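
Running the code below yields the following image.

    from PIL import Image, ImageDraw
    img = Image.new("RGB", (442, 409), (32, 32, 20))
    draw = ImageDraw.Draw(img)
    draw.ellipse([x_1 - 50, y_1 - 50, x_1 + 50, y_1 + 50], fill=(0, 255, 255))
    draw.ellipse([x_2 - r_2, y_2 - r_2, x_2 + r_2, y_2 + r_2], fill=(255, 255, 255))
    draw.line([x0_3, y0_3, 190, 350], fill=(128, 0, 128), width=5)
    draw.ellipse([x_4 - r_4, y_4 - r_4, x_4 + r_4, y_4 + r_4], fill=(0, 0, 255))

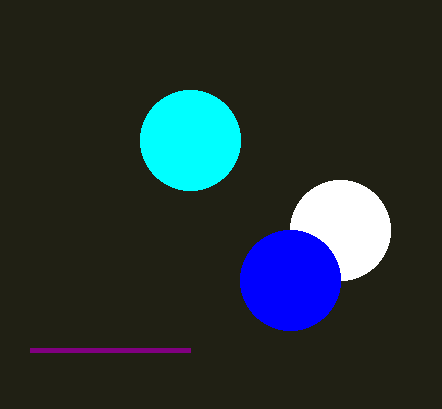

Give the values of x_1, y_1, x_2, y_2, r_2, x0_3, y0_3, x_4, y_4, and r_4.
x_1 = 190
y_1 = 140
x_2 = 340
y_2 = 230
r_2 = 50
x0_3 = 30
y0_3 = 350
x_4 = 290
y_4 = 280
r_4 = 50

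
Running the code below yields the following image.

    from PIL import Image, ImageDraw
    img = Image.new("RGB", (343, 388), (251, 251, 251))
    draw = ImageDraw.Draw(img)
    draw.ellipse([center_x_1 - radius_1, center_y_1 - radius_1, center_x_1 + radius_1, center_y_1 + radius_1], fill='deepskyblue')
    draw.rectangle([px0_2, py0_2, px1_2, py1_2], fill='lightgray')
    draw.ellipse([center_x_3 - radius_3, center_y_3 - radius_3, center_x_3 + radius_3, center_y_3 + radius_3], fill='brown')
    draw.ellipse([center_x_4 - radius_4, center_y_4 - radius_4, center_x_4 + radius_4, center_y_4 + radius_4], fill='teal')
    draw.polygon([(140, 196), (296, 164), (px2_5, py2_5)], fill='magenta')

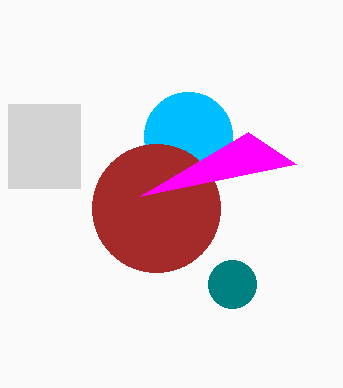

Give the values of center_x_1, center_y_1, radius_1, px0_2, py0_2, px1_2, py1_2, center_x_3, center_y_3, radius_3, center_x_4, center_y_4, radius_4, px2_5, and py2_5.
center_x_1 = 188
center_y_1 = 136
radius_1 = 44
px0_2 = 8
py0_2 = 104
px1_2 = 80
py1_2 = 188
center_x_3 = 156
center_y_3 = 208
radius_3 = 64
center_x_4 = 232
center_y_4 = 284
radius_4 = 24
px2_5 = 248
py2_5 = 132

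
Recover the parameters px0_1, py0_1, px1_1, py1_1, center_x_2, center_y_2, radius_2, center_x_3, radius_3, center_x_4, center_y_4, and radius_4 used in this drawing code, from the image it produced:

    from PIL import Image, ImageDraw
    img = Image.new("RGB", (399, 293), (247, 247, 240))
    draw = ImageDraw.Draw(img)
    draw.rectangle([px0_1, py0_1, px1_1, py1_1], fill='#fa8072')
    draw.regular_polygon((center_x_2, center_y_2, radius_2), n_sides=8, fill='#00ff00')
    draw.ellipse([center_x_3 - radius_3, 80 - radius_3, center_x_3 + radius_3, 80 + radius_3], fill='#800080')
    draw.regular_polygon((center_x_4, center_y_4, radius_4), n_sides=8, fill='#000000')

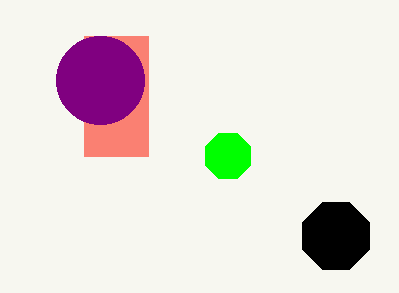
px0_1 = 84; py0_1 = 36; px1_1 = 148; py1_1 = 156; center_x_2 = 228; center_y_2 = 156; radius_2 = 24; center_x_3 = 100; radius_3 = 44; center_x_4 = 336; center_y_4 = 236; radius_4 = 36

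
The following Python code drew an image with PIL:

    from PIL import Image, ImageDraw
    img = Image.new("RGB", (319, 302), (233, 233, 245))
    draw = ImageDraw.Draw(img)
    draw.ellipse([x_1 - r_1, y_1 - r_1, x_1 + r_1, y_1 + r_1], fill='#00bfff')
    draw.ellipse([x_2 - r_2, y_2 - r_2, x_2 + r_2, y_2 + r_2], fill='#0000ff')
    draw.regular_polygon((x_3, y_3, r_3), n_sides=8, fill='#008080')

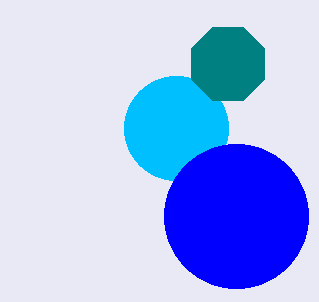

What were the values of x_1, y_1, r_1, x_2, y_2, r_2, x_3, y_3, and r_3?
x_1 = 176; y_1 = 128; r_1 = 52; x_2 = 236; y_2 = 216; r_2 = 72; x_3 = 228; y_3 = 64; r_3 = 40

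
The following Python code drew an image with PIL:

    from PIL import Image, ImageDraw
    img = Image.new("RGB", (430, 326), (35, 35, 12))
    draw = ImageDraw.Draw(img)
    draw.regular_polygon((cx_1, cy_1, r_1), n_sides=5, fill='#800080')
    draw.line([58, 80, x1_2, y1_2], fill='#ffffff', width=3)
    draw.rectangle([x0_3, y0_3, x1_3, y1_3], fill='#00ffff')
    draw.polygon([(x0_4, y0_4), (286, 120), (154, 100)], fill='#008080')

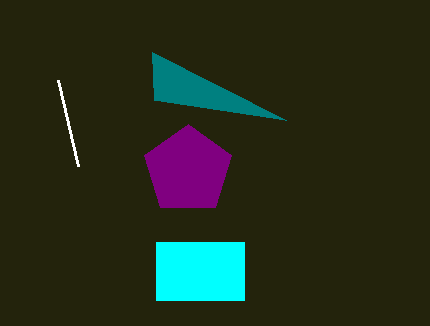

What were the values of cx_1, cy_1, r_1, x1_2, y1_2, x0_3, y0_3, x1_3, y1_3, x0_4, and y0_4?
cx_1 = 188, cy_1 = 170, r_1 = 46, x1_2 = 78, y1_2 = 166, x0_3 = 156, y0_3 = 242, x1_3 = 244, y1_3 = 300, x0_4 = 152, y0_4 = 52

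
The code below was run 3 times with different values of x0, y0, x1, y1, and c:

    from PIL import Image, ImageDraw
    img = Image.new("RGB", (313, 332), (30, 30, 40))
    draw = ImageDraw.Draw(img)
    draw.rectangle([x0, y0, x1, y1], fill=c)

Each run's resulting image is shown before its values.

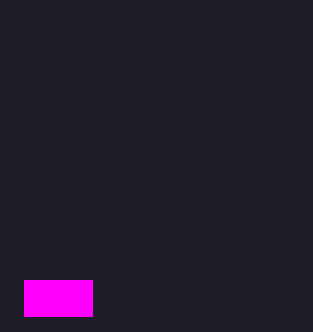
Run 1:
x0 = 24, y0 = 280, x1 = 92, y1 = 316, c = 'magenta'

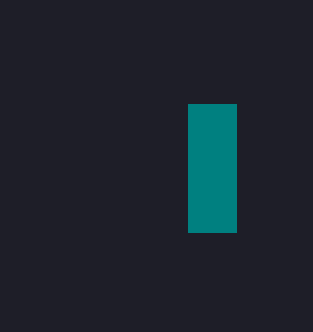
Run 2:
x0 = 188; y0 = 104; x1 = 236; y1 = 232; c = 'teal'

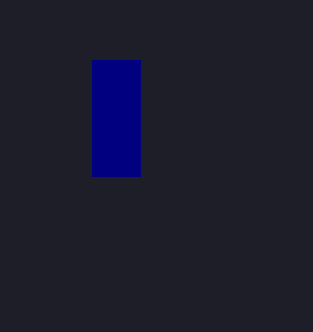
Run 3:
x0 = 92; y0 = 60; x1 = 140; y1 = 176; c = 'navy'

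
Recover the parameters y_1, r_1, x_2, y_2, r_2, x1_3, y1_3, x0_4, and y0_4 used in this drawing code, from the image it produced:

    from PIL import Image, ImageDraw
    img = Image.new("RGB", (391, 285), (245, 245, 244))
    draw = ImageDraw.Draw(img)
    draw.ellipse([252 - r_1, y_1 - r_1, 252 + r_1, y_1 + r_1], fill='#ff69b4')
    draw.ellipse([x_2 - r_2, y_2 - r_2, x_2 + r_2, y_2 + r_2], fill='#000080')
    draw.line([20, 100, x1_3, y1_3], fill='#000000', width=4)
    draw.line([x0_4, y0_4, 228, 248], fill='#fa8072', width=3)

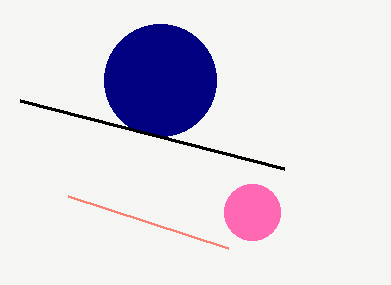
y_1 = 212; r_1 = 28; x_2 = 160; y_2 = 80; r_2 = 56; x1_3 = 284; y1_3 = 168; x0_4 = 68; y0_4 = 196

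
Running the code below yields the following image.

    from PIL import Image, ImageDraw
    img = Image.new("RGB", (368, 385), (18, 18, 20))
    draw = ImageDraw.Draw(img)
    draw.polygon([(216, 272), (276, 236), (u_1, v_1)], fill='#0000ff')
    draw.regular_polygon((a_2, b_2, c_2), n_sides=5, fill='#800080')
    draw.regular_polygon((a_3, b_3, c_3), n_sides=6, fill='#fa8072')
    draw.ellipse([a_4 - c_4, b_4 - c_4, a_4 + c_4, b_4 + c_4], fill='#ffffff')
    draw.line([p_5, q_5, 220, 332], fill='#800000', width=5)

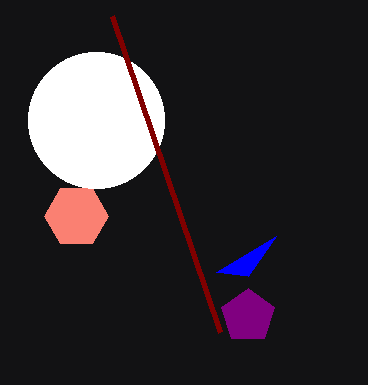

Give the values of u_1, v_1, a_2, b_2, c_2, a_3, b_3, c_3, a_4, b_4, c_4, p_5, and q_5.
u_1 = 248, v_1 = 276, a_2 = 248, b_2 = 316, c_2 = 28, a_3 = 76, b_3 = 216, c_3 = 32, a_4 = 96, b_4 = 120, c_4 = 68, p_5 = 112, q_5 = 16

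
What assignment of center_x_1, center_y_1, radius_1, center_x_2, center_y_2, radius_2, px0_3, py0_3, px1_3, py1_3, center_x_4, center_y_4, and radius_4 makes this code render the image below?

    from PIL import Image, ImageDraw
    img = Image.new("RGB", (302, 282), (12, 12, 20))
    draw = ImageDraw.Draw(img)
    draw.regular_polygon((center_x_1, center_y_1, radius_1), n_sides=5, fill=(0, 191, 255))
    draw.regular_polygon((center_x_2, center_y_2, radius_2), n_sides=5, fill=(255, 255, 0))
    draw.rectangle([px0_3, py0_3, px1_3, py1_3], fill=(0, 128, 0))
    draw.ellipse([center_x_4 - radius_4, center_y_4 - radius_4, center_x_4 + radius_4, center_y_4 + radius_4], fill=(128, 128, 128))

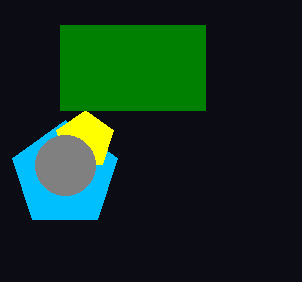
center_x_1 = 65
center_y_1 = 175
radius_1 = 55
center_x_2 = 85
center_y_2 = 140
radius_2 = 30
px0_3 = 60
py0_3 = 25
px1_3 = 205
py1_3 = 110
center_x_4 = 65
center_y_4 = 165
radius_4 = 30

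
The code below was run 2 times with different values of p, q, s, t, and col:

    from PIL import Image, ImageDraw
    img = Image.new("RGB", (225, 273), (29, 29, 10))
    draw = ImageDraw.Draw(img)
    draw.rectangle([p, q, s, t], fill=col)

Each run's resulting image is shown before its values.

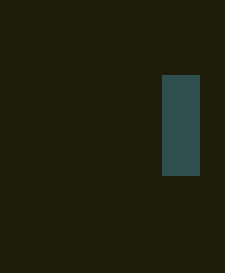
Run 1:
p = 162; q = 75; s = 199; t = 175; col = 'darkslategray'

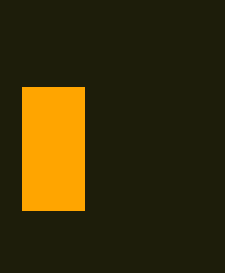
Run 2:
p = 22, q = 87, s = 84, t = 210, col = 'orange'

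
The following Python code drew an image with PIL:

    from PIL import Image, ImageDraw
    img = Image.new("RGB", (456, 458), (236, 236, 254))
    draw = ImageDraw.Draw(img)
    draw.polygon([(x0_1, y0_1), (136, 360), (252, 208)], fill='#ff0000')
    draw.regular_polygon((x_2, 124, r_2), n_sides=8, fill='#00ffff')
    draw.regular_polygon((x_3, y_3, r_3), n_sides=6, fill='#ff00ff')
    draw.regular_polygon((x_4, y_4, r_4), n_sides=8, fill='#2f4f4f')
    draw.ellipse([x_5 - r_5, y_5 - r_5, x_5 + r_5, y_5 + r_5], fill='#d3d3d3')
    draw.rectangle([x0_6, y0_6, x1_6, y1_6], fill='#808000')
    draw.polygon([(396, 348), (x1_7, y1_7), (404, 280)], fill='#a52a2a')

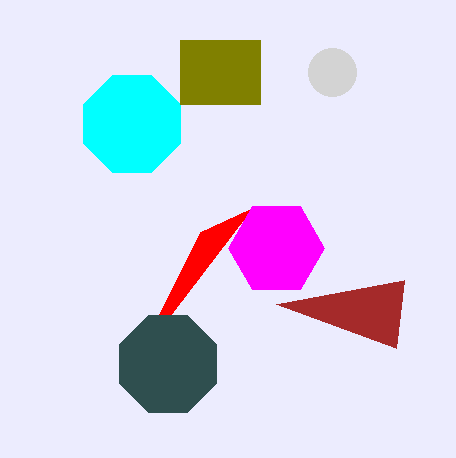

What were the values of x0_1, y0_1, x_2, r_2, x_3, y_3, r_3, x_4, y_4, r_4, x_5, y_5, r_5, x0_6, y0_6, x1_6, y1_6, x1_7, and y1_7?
x0_1 = 200; y0_1 = 232; x_2 = 132; r_2 = 52; x_3 = 276; y_3 = 248; r_3 = 48; x_4 = 168; y_4 = 364; r_4 = 52; x_5 = 332; y_5 = 72; r_5 = 24; x0_6 = 180; y0_6 = 40; x1_6 = 260; y1_6 = 104; x1_7 = 276; y1_7 = 304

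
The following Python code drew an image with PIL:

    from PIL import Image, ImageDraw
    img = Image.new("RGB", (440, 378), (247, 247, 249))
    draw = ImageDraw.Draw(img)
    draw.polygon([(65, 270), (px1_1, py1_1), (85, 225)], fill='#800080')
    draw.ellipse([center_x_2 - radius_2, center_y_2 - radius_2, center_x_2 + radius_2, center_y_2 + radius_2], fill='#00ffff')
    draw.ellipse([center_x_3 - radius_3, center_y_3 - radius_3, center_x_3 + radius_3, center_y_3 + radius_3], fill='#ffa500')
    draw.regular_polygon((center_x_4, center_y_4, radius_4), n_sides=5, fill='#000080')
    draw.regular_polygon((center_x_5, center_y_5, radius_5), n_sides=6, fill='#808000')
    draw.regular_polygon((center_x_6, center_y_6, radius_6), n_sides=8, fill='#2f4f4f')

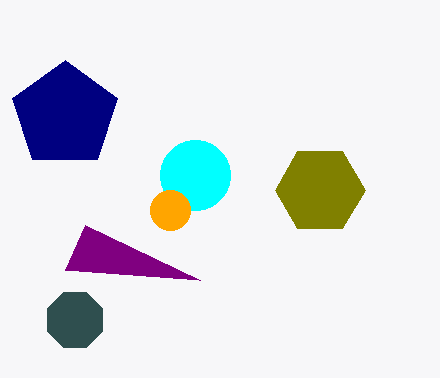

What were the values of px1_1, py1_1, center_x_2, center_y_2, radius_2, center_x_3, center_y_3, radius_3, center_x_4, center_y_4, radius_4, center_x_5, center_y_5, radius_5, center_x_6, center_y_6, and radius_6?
px1_1 = 200; py1_1 = 280; center_x_2 = 195; center_y_2 = 175; radius_2 = 35; center_x_3 = 170; center_y_3 = 210; radius_3 = 20; center_x_4 = 65; center_y_4 = 115; radius_4 = 55; center_x_5 = 320; center_y_5 = 190; radius_5 = 45; center_x_6 = 75; center_y_6 = 320; radius_6 = 30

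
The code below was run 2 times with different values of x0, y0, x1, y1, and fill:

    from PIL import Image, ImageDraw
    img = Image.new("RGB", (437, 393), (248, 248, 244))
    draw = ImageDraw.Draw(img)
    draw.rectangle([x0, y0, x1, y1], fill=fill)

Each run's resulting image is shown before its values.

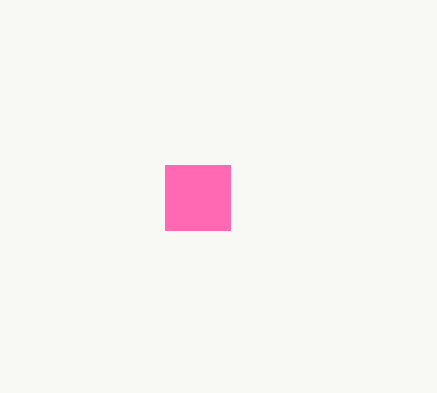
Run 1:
x0 = 165; y0 = 165; x1 = 230; y1 = 230; fill = 'hotpink'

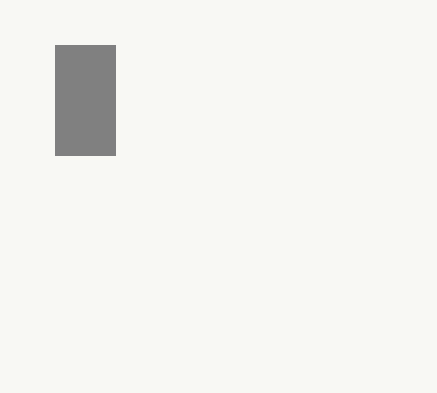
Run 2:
x0 = 55, y0 = 45, x1 = 115, y1 = 155, fill = 'gray'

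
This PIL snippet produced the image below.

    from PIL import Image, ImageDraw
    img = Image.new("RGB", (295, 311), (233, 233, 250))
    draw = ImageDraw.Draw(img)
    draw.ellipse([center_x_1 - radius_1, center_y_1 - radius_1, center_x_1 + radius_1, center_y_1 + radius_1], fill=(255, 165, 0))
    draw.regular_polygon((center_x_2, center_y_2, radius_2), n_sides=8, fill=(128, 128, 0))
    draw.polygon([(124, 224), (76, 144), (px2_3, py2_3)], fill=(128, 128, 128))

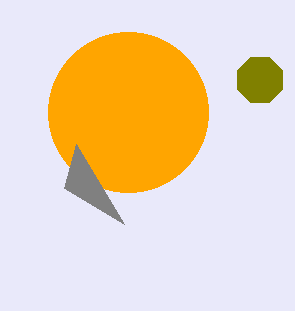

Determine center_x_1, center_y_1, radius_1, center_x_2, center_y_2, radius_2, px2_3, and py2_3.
center_x_1 = 128
center_y_1 = 112
radius_1 = 80
center_x_2 = 260
center_y_2 = 80
radius_2 = 24
px2_3 = 64
py2_3 = 188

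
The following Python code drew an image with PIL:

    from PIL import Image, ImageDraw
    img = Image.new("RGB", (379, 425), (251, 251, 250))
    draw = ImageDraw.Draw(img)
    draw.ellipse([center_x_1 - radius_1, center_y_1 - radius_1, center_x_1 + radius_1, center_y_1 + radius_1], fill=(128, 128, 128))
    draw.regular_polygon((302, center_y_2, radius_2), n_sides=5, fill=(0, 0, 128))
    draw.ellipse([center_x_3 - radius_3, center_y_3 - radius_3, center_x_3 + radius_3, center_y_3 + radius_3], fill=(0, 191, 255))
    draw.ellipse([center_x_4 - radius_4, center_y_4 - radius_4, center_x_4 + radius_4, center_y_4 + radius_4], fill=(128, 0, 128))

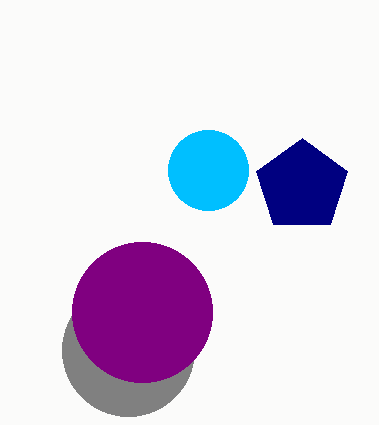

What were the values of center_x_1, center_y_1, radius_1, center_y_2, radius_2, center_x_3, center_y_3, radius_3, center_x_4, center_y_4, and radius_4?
center_x_1 = 128
center_y_1 = 350
radius_1 = 66
center_y_2 = 186
radius_2 = 48
center_x_3 = 208
center_y_3 = 170
radius_3 = 40
center_x_4 = 142
center_y_4 = 312
radius_4 = 70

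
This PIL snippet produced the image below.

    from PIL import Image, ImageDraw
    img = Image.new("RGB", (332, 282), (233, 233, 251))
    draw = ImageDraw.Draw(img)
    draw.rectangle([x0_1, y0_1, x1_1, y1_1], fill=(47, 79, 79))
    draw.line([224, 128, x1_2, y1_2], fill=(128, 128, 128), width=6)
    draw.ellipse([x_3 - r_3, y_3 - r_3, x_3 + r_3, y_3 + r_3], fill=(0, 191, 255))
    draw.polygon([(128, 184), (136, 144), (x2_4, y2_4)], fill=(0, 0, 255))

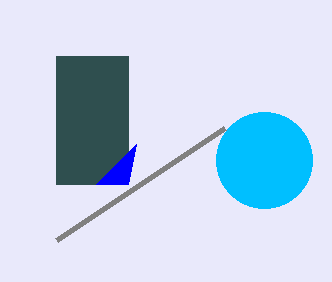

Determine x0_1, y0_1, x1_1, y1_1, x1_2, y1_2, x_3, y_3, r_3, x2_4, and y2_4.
x0_1 = 56
y0_1 = 56
x1_1 = 128
y1_1 = 184
x1_2 = 56
y1_2 = 240
x_3 = 264
y_3 = 160
r_3 = 48
x2_4 = 96
y2_4 = 184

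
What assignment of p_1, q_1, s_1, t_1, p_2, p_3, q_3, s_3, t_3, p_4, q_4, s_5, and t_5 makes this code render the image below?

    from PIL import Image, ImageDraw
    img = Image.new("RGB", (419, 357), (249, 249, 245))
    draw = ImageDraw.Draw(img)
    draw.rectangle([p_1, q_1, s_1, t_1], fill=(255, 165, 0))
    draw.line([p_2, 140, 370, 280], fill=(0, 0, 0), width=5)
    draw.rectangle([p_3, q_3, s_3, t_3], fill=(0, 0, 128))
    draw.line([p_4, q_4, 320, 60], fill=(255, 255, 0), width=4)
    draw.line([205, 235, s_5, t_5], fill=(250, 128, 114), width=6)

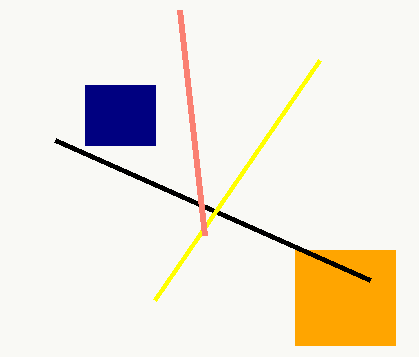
p_1 = 295; q_1 = 250; s_1 = 395; t_1 = 345; p_2 = 55; p_3 = 85; q_3 = 85; s_3 = 155; t_3 = 145; p_4 = 155; q_4 = 300; s_5 = 180; t_5 = 10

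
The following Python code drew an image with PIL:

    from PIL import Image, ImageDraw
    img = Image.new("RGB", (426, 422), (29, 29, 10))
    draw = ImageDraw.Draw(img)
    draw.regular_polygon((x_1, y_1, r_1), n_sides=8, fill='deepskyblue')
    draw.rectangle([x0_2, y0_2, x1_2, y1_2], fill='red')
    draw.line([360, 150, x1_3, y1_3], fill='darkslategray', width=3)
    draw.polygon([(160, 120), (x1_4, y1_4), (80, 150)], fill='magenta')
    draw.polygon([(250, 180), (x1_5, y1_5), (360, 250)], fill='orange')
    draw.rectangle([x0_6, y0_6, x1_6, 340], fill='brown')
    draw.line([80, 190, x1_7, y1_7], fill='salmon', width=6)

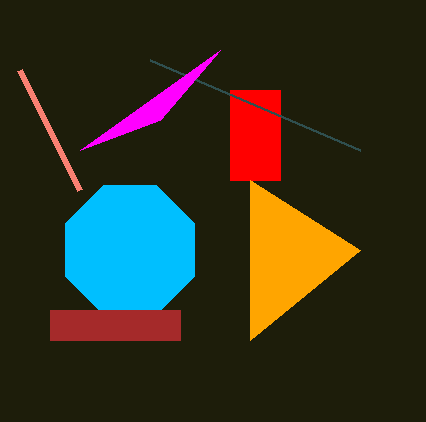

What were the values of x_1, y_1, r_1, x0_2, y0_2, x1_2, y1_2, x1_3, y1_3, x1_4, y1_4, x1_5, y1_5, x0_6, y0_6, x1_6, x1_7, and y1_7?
x_1 = 130, y_1 = 250, r_1 = 70, x0_2 = 230, y0_2 = 90, x1_2 = 280, y1_2 = 180, x1_3 = 150, y1_3 = 60, x1_4 = 220, y1_4 = 50, x1_5 = 250, y1_5 = 340, x0_6 = 50, y0_6 = 310, x1_6 = 180, x1_7 = 20, y1_7 = 70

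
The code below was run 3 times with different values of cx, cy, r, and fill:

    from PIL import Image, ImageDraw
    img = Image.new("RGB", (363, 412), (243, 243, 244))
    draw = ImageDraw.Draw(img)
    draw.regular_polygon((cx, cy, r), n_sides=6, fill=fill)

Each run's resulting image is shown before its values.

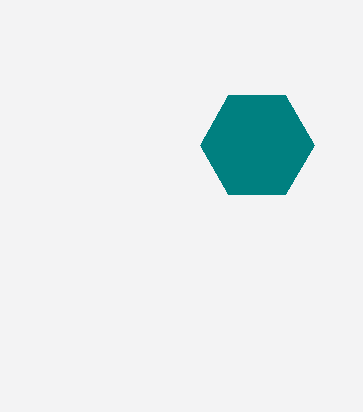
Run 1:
cx = 257; cy = 145; r = 57; fill = 'teal'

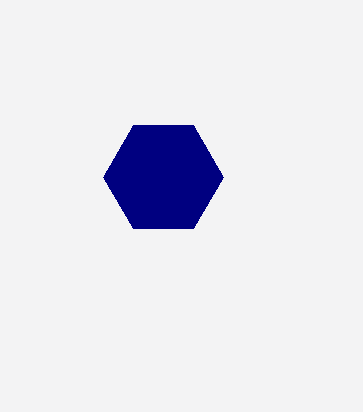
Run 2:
cx = 163; cy = 177; r = 60; fill = 'navy'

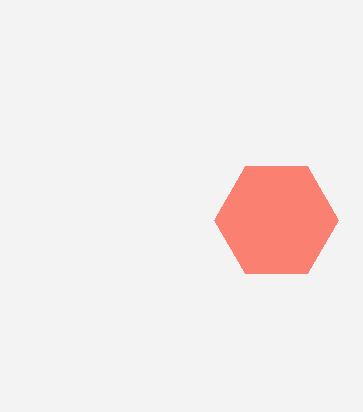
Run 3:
cx = 276; cy = 220; r = 62; fill = 'salmon'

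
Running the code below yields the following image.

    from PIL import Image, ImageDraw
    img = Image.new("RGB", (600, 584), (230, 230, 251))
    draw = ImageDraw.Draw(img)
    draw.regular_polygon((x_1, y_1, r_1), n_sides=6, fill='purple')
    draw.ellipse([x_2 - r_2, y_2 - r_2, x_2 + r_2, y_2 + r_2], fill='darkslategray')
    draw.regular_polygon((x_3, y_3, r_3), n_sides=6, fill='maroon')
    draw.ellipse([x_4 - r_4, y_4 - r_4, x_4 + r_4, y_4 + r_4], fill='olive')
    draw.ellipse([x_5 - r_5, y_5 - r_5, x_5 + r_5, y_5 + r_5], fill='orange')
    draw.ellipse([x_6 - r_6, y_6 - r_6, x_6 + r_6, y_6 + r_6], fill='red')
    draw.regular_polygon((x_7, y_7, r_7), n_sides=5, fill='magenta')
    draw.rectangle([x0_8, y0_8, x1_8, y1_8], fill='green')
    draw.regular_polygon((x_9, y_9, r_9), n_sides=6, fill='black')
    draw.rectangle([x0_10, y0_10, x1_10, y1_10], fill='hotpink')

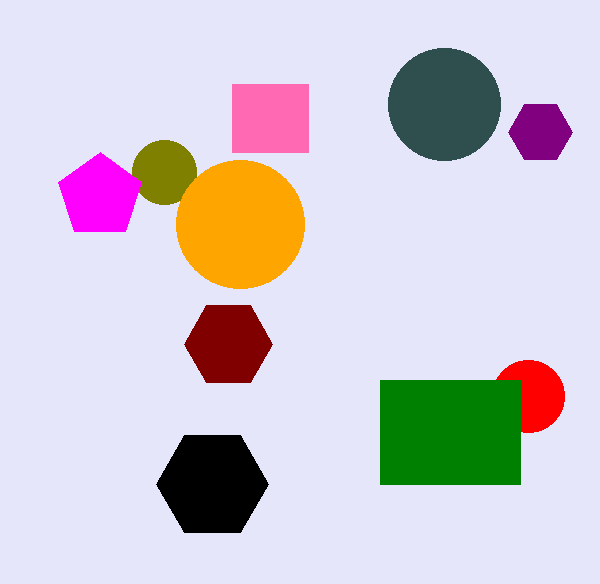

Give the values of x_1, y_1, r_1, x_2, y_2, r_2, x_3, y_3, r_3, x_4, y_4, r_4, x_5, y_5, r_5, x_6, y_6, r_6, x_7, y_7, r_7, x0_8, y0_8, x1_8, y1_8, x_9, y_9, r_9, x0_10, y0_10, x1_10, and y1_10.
x_1 = 540
y_1 = 132
r_1 = 32
x_2 = 444
y_2 = 104
r_2 = 56
x_3 = 228
y_3 = 344
r_3 = 44
x_4 = 164
y_4 = 172
r_4 = 32
x_5 = 240
y_5 = 224
r_5 = 64
x_6 = 528
y_6 = 396
r_6 = 36
x_7 = 100
y_7 = 196
r_7 = 44
x0_8 = 380
y0_8 = 380
x1_8 = 520
y1_8 = 484
x_9 = 212
y_9 = 484
r_9 = 56
x0_10 = 232
y0_10 = 84
x1_10 = 308
y1_10 = 152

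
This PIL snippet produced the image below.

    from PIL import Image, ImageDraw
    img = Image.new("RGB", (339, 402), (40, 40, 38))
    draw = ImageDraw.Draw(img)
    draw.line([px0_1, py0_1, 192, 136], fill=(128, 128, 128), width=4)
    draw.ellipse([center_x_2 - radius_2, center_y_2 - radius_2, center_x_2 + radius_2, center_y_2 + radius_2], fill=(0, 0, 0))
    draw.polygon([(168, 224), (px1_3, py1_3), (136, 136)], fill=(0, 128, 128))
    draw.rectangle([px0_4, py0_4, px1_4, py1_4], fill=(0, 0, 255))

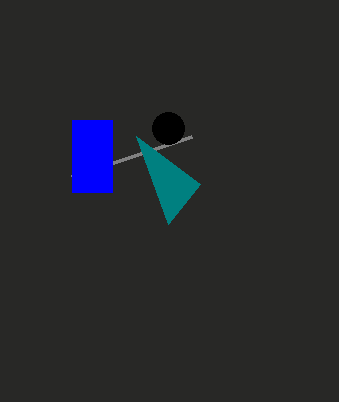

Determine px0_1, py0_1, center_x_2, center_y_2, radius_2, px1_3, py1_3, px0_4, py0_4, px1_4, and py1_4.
px0_1 = 72; py0_1 = 176; center_x_2 = 168; center_y_2 = 128; radius_2 = 16; px1_3 = 200; py1_3 = 184; px0_4 = 72; py0_4 = 120; px1_4 = 112; py1_4 = 192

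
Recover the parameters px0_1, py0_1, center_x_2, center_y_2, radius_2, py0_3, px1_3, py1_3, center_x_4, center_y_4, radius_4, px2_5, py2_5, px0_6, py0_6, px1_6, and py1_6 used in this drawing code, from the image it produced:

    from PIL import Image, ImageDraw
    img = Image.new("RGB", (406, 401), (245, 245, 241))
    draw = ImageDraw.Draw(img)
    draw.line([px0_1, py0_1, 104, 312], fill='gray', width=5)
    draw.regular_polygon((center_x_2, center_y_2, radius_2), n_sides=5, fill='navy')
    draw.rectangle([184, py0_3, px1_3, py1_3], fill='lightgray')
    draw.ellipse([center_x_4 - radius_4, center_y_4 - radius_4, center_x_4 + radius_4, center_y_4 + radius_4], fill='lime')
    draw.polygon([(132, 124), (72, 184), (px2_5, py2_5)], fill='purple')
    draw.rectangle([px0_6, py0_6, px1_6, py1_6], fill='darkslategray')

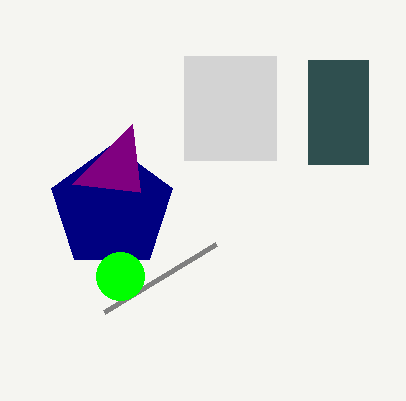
px0_1 = 216; py0_1 = 244; center_x_2 = 112; center_y_2 = 208; radius_2 = 64; py0_3 = 56; px1_3 = 276; py1_3 = 160; center_x_4 = 120; center_y_4 = 276; radius_4 = 24; px2_5 = 140; py2_5 = 192; px0_6 = 308; py0_6 = 60; px1_6 = 368; py1_6 = 164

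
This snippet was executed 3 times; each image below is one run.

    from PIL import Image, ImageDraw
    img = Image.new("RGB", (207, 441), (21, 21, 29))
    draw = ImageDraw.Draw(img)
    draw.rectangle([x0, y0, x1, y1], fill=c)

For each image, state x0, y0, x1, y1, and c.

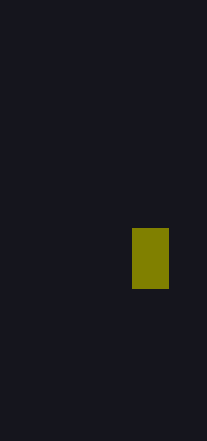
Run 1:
x0 = 132, y0 = 228, x1 = 168, y1 = 288, c = 'olive'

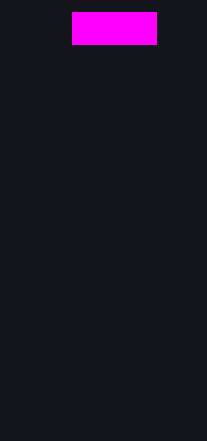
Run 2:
x0 = 72
y0 = 12
x1 = 156
y1 = 44
c = 'magenta'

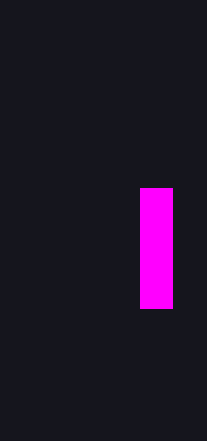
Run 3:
x0 = 140; y0 = 188; x1 = 172; y1 = 308; c = 'magenta'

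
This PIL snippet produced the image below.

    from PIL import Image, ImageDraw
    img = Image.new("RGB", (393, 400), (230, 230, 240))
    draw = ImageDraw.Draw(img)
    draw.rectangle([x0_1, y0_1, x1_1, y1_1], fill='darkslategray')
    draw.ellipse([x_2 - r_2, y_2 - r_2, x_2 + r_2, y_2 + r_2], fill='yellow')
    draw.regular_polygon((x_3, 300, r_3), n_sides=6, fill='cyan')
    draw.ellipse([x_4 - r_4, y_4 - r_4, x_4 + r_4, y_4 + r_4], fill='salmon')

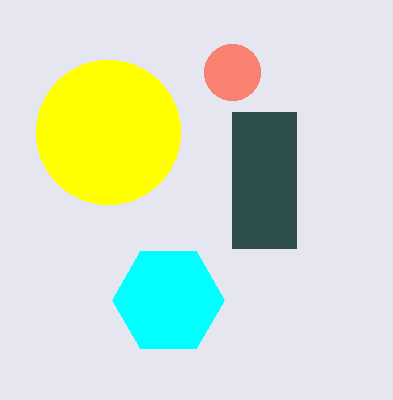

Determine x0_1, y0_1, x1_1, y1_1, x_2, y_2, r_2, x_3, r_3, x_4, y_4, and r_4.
x0_1 = 232, y0_1 = 112, x1_1 = 296, y1_1 = 248, x_2 = 108, y_2 = 132, r_2 = 72, x_3 = 168, r_3 = 56, x_4 = 232, y_4 = 72, r_4 = 28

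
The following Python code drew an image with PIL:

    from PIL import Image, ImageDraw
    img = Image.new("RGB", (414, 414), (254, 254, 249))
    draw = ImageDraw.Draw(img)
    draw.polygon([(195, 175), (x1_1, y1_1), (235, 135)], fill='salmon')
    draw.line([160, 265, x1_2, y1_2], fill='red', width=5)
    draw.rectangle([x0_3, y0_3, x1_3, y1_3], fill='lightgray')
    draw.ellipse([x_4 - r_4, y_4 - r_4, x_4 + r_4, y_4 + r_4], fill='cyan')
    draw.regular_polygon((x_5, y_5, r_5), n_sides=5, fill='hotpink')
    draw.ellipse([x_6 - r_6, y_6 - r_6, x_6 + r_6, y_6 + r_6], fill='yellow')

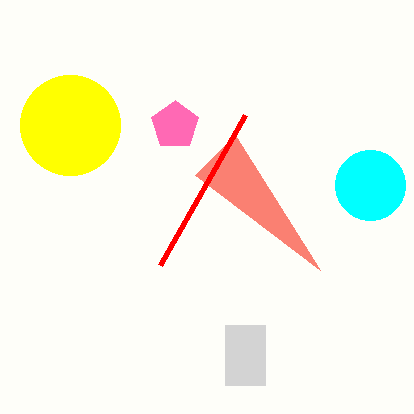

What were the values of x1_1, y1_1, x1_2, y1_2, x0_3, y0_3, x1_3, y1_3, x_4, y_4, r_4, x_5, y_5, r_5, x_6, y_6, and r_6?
x1_1 = 320, y1_1 = 270, x1_2 = 245, y1_2 = 115, x0_3 = 225, y0_3 = 325, x1_3 = 265, y1_3 = 385, x_4 = 370, y_4 = 185, r_4 = 35, x_5 = 175, y_5 = 125, r_5 = 25, x_6 = 70, y_6 = 125, r_6 = 50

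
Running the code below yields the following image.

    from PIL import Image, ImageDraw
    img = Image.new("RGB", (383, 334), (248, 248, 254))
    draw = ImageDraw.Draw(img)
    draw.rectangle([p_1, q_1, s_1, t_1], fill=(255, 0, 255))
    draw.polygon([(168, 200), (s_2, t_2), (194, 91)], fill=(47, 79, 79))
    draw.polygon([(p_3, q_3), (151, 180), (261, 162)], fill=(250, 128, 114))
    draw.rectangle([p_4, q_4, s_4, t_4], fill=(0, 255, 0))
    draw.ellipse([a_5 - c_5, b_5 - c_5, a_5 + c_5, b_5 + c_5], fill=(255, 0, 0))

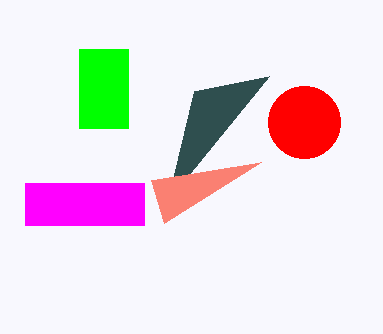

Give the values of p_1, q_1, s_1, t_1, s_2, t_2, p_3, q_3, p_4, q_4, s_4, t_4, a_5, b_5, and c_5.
p_1 = 25
q_1 = 183
s_1 = 144
t_1 = 225
s_2 = 269
t_2 = 76
p_3 = 164
q_3 = 223
p_4 = 79
q_4 = 49
s_4 = 128
t_4 = 128
a_5 = 304
b_5 = 122
c_5 = 36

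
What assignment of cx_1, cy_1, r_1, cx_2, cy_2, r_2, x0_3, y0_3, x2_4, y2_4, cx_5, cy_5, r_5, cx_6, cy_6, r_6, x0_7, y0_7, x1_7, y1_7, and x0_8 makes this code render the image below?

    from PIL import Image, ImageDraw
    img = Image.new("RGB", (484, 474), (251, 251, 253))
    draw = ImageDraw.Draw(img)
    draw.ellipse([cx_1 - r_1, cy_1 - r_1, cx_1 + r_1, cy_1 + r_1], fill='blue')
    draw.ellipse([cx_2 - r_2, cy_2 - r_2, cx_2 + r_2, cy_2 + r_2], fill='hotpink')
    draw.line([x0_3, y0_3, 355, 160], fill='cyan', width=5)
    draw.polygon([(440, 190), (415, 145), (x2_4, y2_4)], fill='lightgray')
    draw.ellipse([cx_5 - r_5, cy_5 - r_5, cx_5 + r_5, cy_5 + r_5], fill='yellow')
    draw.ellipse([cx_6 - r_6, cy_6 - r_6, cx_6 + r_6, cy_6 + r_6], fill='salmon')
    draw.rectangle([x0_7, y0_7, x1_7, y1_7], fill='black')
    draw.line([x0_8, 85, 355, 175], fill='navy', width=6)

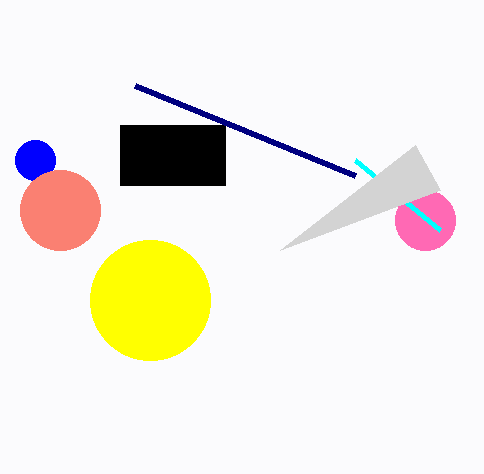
cx_1 = 35, cy_1 = 160, r_1 = 20, cx_2 = 425, cy_2 = 220, r_2 = 30, x0_3 = 440, y0_3 = 230, x2_4 = 280, y2_4 = 250, cx_5 = 150, cy_5 = 300, r_5 = 60, cx_6 = 60, cy_6 = 210, r_6 = 40, x0_7 = 120, y0_7 = 125, x1_7 = 225, y1_7 = 185, x0_8 = 135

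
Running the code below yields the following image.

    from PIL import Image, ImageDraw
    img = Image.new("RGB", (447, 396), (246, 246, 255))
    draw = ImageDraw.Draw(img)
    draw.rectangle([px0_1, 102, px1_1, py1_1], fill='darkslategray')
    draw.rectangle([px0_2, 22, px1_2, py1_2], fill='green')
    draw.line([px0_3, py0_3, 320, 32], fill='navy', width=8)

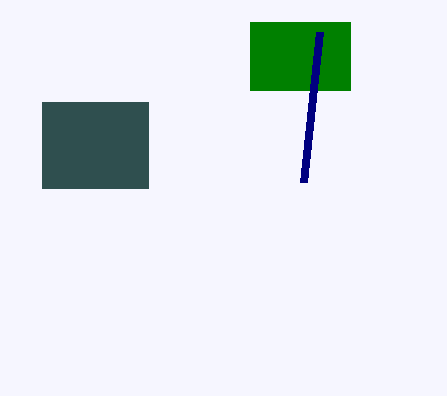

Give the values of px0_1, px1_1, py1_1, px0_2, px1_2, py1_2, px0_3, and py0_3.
px0_1 = 42; px1_1 = 148; py1_1 = 188; px0_2 = 250; px1_2 = 350; py1_2 = 90; px0_3 = 304; py0_3 = 182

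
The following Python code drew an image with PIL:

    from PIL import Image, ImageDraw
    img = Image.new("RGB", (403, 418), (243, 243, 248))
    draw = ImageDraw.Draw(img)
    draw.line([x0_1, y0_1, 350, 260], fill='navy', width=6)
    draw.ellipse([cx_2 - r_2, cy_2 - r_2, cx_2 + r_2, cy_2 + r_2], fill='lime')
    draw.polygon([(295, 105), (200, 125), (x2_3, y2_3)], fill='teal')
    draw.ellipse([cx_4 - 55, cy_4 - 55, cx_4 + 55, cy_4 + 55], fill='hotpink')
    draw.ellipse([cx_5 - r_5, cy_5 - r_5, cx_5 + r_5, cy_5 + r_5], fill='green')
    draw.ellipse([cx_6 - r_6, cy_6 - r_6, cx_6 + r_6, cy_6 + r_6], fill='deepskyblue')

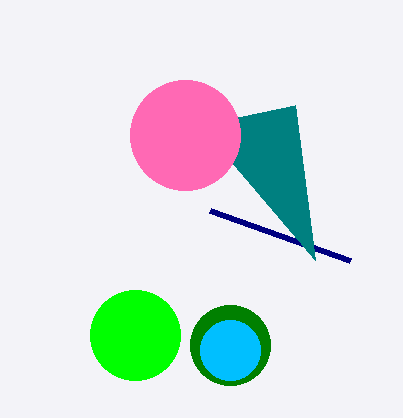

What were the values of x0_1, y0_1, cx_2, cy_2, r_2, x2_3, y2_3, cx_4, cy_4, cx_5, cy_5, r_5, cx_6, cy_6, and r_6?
x0_1 = 210; y0_1 = 210; cx_2 = 135; cy_2 = 335; r_2 = 45; x2_3 = 315; y2_3 = 260; cx_4 = 185; cy_4 = 135; cx_5 = 230; cy_5 = 345; r_5 = 40; cx_6 = 230; cy_6 = 350; r_6 = 30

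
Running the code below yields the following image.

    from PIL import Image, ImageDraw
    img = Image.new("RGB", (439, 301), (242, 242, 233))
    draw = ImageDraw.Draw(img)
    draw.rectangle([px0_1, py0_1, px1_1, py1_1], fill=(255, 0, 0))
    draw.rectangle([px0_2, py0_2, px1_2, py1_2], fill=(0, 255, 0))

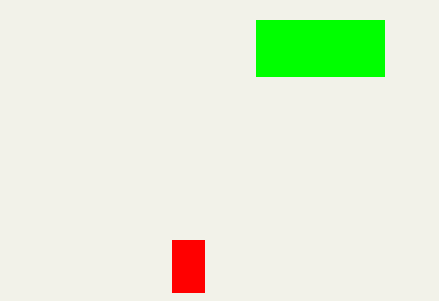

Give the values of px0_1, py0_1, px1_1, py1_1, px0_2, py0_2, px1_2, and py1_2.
px0_1 = 172, py0_1 = 240, px1_1 = 204, py1_1 = 292, px0_2 = 256, py0_2 = 20, px1_2 = 384, py1_2 = 76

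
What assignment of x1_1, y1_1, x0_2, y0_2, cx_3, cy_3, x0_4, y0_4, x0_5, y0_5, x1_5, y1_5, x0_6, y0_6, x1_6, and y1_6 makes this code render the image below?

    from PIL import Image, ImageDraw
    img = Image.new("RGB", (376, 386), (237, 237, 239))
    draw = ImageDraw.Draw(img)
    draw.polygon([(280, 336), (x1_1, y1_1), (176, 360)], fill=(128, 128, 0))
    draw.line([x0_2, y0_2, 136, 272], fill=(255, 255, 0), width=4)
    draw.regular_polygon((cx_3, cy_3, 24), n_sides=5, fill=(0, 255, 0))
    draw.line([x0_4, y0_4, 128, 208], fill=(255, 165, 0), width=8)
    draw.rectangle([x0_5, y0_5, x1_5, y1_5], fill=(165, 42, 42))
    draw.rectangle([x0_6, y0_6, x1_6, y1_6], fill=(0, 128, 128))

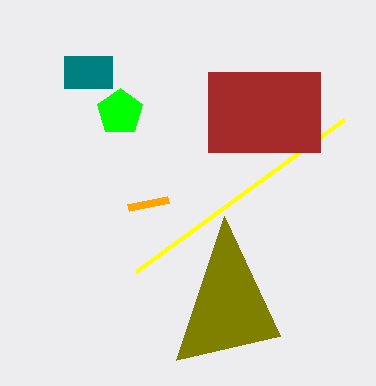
x1_1 = 224; y1_1 = 216; x0_2 = 344; y0_2 = 120; cx_3 = 120; cy_3 = 112; x0_4 = 168; y0_4 = 200; x0_5 = 208; y0_5 = 72; x1_5 = 320; y1_5 = 152; x0_6 = 64; y0_6 = 56; x1_6 = 112; y1_6 = 88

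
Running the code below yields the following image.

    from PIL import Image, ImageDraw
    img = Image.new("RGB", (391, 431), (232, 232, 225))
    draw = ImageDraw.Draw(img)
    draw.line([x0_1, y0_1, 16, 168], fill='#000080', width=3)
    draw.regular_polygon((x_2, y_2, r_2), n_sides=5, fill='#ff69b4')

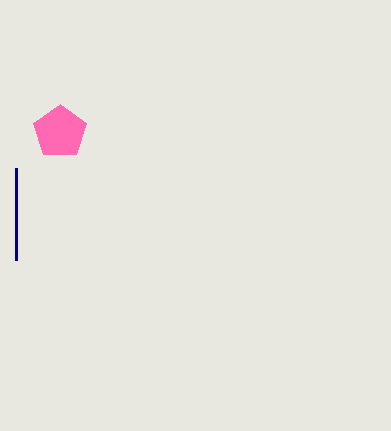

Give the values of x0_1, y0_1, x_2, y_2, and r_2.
x0_1 = 16
y0_1 = 260
x_2 = 60
y_2 = 132
r_2 = 28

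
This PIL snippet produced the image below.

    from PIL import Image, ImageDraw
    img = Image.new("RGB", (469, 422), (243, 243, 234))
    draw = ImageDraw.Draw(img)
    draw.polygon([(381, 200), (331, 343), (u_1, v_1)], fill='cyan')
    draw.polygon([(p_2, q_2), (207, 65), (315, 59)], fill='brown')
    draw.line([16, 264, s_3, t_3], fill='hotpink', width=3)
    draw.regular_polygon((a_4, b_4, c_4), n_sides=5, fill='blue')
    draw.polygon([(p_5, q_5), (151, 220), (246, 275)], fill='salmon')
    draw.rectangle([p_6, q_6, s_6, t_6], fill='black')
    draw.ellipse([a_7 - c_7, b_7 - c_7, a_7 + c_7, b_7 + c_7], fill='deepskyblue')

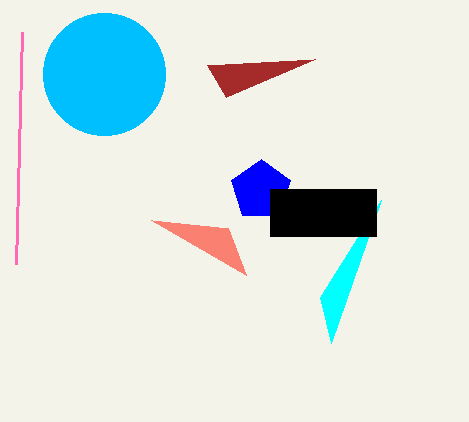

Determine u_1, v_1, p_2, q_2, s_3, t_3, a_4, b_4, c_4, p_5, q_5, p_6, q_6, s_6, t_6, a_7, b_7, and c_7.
u_1 = 320
v_1 = 297
p_2 = 226
q_2 = 97
s_3 = 22
t_3 = 32
a_4 = 261
b_4 = 190
c_4 = 31
p_5 = 228
q_5 = 228
p_6 = 270
q_6 = 189
s_6 = 376
t_6 = 236
a_7 = 104
b_7 = 74
c_7 = 61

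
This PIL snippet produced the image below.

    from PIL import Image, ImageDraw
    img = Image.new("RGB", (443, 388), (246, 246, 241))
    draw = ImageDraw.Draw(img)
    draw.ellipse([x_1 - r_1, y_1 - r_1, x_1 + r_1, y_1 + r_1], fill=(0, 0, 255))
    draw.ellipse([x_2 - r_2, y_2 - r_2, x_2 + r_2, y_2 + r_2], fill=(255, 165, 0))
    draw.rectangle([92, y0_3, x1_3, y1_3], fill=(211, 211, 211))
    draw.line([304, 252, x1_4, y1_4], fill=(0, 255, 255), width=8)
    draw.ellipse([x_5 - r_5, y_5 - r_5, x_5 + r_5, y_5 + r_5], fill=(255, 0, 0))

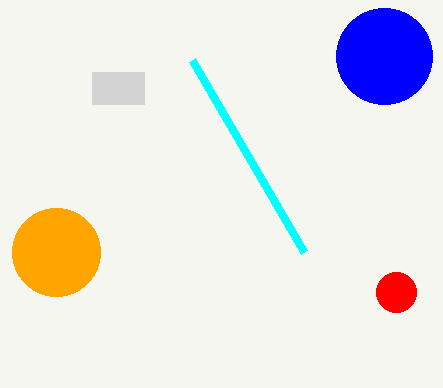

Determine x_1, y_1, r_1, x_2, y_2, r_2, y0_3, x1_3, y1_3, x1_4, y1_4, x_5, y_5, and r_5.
x_1 = 384; y_1 = 56; r_1 = 48; x_2 = 56; y_2 = 252; r_2 = 44; y0_3 = 72; x1_3 = 144; y1_3 = 104; x1_4 = 192; y1_4 = 60; x_5 = 396; y_5 = 292; r_5 = 20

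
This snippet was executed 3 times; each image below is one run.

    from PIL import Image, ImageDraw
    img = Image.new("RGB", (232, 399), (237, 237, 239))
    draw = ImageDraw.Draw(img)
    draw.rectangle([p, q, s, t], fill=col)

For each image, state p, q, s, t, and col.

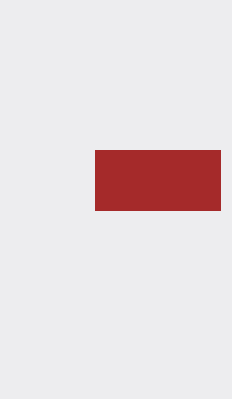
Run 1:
p = 95
q = 150
s = 220
t = 210
col = 'brown'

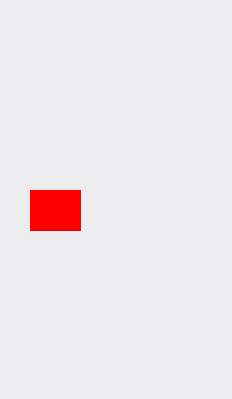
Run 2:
p = 30
q = 190
s = 80
t = 230
col = 'red'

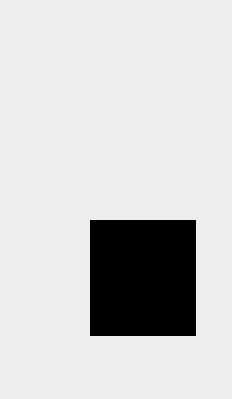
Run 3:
p = 90, q = 220, s = 195, t = 335, col = 'black'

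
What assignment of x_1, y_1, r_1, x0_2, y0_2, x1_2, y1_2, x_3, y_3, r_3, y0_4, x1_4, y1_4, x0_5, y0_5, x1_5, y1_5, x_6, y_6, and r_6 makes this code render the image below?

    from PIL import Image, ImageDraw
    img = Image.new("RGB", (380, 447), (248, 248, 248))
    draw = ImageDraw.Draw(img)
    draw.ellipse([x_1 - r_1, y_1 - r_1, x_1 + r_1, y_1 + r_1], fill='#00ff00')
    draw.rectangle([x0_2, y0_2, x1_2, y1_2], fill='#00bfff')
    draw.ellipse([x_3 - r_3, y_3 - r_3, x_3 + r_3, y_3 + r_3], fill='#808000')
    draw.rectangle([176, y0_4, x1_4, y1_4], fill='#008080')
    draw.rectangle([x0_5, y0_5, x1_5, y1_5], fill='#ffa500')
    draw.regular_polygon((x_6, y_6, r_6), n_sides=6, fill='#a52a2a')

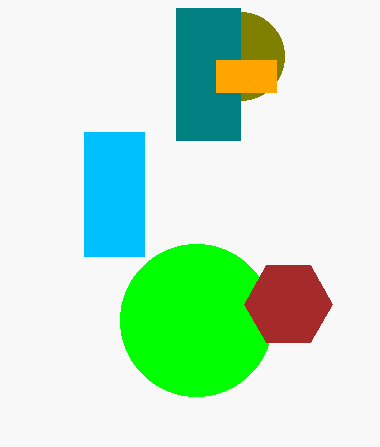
x_1 = 196; y_1 = 320; r_1 = 76; x0_2 = 84; y0_2 = 132; x1_2 = 144; y1_2 = 256; x_3 = 240; y_3 = 56; r_3 = 44; y0_4 = 8; x1_4 = 240; y1_4 = 140; x0_5 = 216; y0_5 = 60; x1_5 = 276; y1_5 = 92; x_6 = 288; y_6 = 304; r_6 = 44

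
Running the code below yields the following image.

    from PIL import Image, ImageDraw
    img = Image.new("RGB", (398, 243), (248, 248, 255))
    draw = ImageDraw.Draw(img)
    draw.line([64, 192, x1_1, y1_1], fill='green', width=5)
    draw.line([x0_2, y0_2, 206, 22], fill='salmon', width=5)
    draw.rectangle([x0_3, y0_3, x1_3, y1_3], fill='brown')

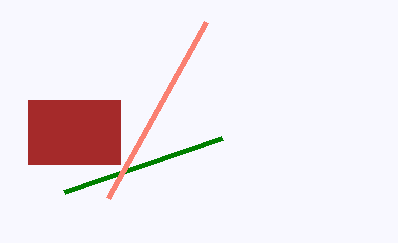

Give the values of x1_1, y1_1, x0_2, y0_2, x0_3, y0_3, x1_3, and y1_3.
x1_1 = 222, y1_1 = 138, x0_2 = 108, y0_2 = 198, x0_3 = 28, y0_3 = 100, x1_3 = 120, y1_3 = 164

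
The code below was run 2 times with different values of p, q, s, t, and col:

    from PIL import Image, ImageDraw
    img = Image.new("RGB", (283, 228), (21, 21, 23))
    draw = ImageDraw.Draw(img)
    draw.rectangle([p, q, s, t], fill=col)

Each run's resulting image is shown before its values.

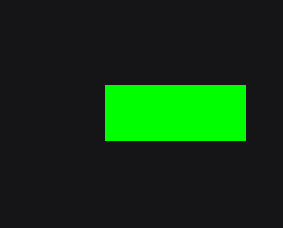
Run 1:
p = 105
q = 85
s = 245
t = 140
col = 'lime'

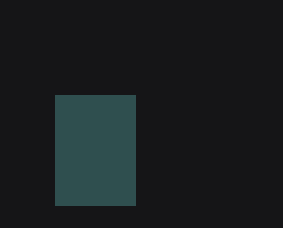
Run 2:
p = 55, q = 95, s = 135, t = 205, col = 'darkslategray'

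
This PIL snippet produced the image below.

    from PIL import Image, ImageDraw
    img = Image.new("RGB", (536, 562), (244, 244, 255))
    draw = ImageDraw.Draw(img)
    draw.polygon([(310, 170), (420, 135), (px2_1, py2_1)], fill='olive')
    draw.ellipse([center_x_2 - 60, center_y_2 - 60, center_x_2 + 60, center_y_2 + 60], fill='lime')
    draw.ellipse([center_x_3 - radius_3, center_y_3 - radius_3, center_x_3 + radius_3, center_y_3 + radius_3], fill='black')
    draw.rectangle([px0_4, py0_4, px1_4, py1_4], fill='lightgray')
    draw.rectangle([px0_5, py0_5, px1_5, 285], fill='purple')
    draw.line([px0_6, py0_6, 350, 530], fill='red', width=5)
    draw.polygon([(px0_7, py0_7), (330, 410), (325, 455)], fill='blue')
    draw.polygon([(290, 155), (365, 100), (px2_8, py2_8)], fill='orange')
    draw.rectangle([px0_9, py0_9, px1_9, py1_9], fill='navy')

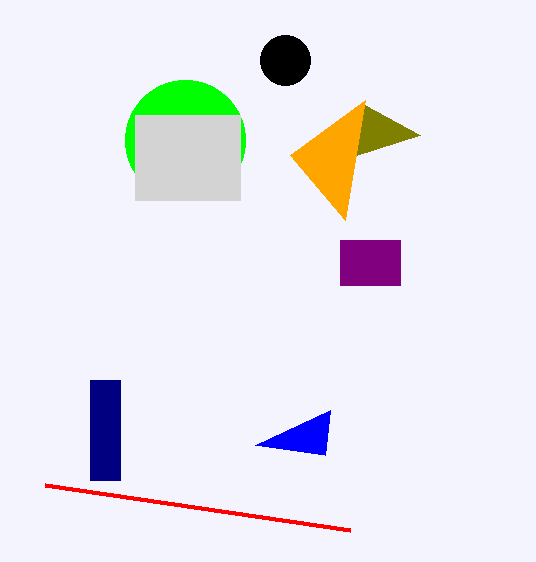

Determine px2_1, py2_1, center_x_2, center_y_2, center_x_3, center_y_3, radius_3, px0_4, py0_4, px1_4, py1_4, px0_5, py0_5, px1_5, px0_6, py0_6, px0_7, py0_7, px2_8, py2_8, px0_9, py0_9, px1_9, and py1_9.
px2_1 = 365; py2_1 = 105; center_x_2 = 185; center_y_2 = 140; center_x_3 = 285; center_y_3 = 60; radius_3 = 25; px0_4 = 135; py0_4 = 115; px1_4 = 240; py1_4 = 200; px0_5 = 340; py0_5 = 240; px1_5 = 400; px0_6 = 45; py0_6 = 485; px0_7 = 255; py0_7 = 445; px2_8 = 345; py2_8 = 220; px0_9 = 90; py0_9 = 380; px1_9 = 120; py1_9 = 480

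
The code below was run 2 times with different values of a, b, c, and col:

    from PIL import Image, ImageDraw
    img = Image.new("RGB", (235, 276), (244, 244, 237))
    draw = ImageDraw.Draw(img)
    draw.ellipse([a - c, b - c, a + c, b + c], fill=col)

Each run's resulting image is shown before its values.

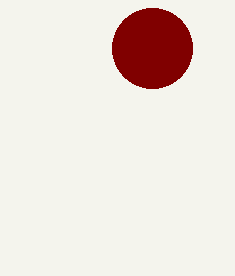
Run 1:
a = 152; b = 48; c = 40; col = 'maroon'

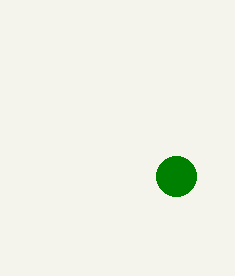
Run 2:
a = 176; b = 176; c = 20; col = 'green'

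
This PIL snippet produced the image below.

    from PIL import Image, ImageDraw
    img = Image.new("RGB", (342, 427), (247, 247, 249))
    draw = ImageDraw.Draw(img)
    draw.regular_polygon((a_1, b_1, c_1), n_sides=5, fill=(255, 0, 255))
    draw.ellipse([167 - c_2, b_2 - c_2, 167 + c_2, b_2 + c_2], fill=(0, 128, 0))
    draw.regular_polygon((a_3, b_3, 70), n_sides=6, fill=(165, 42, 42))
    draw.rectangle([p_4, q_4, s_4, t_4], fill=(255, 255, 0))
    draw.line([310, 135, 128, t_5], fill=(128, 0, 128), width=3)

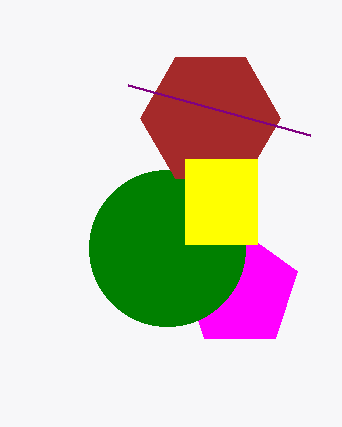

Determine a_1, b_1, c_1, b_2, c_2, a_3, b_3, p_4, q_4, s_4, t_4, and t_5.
a_1 = 240, b_1 = 290, c_1 = 60, b_2 = 248, c_2 = 78, a_3 = 210, b_3 = 118, p_4 = 185, q_4 = 159, s_4 = 257, t_4 = 244, t_5 = 85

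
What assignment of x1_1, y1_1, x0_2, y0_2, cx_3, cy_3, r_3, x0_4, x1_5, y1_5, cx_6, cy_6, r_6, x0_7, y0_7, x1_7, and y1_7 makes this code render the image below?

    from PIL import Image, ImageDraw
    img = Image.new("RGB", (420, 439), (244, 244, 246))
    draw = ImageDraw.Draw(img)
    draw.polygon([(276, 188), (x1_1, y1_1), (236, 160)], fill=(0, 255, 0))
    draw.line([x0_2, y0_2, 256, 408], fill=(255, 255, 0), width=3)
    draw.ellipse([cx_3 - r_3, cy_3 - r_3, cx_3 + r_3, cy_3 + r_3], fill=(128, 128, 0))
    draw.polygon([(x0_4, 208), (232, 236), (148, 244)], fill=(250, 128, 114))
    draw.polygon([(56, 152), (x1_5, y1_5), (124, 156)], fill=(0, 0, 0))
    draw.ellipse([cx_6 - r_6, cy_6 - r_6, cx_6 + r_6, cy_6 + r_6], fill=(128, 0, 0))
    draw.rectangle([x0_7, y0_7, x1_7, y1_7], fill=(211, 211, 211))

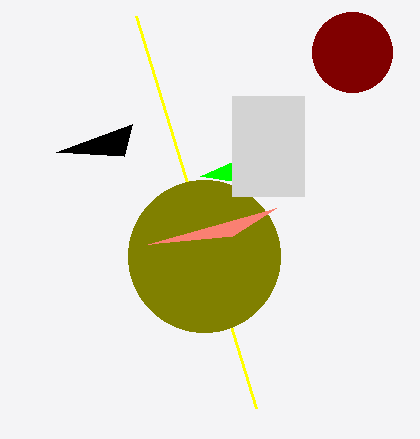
x1_1 = 200, y1_1 = 176, x0_2 = 136, y0_2 = 16, cx_3 = 204, cy_3 = 256, r_3 = 76, x0_4 = 276, x1_5 = 132, y1_5 = 124, cx_6 = 352, cy_6 = 52, r_6 = 40, x0_7 = 232, y0_7 = 96, x1_7 = 304, y1_7 = 196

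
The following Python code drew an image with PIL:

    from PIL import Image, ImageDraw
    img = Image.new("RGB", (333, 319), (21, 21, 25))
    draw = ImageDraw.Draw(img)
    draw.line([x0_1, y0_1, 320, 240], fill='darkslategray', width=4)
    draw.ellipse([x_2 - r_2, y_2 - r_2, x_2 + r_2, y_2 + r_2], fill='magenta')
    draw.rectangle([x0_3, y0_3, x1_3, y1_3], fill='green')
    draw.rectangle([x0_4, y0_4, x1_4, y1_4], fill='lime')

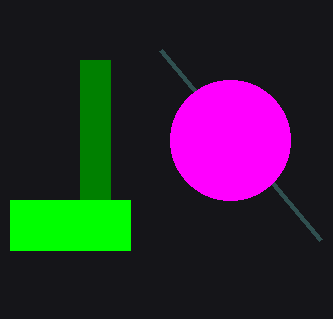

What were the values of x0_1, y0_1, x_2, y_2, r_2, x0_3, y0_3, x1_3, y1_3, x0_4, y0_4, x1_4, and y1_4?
x0_1 = 160
y0_1 = 50
x_2 = 230
y_2 = 140
r_2 = 60
x0_3 = 80
y0_3 = 60
x1_3 = 110
y1_3 = 200
x0_4 = 10
y0_4 = 200
x1_4 = 130
y1_4 = 250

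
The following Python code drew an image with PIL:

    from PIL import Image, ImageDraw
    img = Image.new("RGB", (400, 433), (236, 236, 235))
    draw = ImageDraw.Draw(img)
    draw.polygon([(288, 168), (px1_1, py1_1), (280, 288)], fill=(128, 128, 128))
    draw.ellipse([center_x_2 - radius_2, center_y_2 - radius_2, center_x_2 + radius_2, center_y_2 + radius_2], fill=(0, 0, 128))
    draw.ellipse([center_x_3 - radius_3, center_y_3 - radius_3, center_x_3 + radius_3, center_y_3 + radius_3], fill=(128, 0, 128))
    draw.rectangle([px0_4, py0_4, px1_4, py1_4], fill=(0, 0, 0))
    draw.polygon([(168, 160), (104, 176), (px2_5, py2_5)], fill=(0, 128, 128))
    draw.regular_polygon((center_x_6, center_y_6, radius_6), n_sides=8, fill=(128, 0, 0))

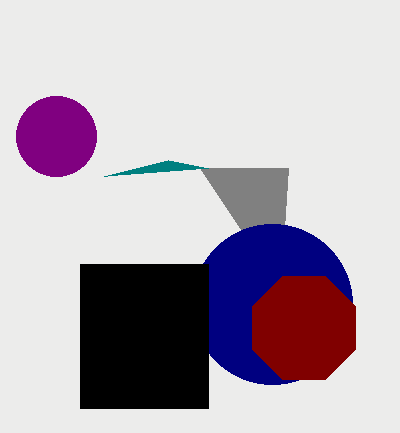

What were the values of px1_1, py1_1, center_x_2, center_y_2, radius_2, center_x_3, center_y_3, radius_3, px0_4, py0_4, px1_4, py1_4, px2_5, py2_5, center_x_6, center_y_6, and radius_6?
px1_1 = 200
py1_1 = 168
center_x_2 = 272
center_y_2 = 304
radius_2 = 80
center_x_3 = 56
center_y_3 = 136
radius_3 = 40
px0_4 = 80
py0_4 = 264
px1_4 = 208
py1_4 = 408
px2_5 = 208
py2_5 = 168
center_x_6 = 304
center_y_6 = 328
radius_6 = 56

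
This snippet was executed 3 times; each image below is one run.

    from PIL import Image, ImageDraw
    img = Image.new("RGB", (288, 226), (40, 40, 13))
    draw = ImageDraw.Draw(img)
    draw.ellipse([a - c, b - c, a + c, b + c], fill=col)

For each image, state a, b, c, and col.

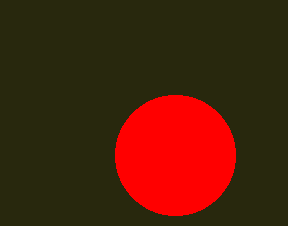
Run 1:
a = 175, b = 155, c = 60, col = 'red'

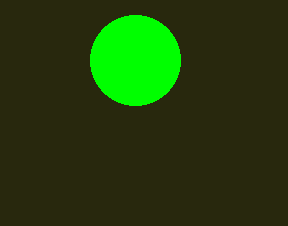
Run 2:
a = 135; b = 60; c = 45; col = 'lime'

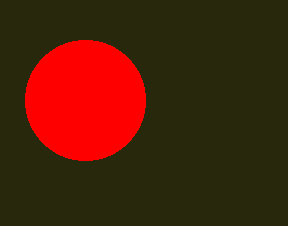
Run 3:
a = 85, b = 100, c = 60, col = 'red'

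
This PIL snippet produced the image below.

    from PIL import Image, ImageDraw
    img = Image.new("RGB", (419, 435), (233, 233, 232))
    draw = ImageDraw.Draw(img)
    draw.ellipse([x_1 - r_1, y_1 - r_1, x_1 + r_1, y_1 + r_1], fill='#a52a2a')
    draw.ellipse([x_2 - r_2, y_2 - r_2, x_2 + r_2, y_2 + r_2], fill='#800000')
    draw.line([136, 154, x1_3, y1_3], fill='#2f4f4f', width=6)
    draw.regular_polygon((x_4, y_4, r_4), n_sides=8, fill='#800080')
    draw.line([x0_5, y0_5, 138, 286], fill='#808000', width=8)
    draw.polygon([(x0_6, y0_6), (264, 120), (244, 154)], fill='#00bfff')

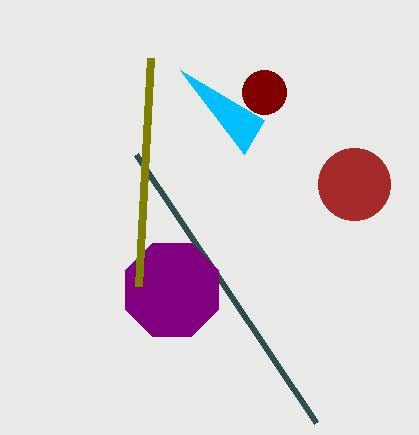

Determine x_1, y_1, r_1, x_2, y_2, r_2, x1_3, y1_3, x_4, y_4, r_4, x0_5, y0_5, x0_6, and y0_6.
x_1 = 354, y_1 = 184, r_1 = 36, x_2 = 264, y_2 = 92, r_2 = 22, x1_3 = 316, y1_3 = 422, x_4 = 172, y_4 = 290, r_4 = 50, x0_5 = 150, y0_5 = 58, x0_6 = 180, y0_6 = 70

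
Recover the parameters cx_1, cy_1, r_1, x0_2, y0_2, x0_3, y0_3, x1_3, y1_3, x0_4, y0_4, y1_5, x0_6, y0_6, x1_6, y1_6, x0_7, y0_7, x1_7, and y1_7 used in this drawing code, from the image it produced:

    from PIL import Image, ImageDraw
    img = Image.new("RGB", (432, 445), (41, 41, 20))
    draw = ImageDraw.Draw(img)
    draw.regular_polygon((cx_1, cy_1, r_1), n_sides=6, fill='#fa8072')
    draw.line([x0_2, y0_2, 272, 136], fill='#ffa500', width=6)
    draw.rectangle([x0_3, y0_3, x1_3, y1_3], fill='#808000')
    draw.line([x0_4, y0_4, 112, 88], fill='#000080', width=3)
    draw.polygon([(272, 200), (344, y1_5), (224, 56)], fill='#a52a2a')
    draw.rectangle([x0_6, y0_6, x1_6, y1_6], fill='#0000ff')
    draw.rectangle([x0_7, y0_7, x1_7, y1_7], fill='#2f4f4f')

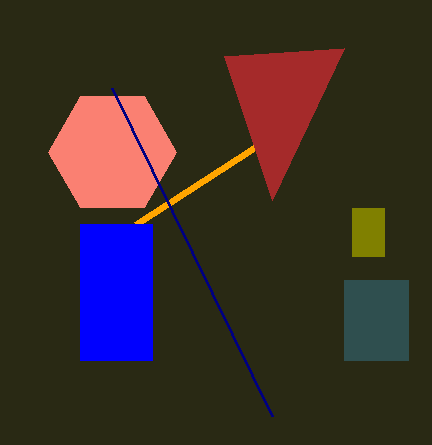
cx_1 = 112
cy_1 = 152
r_1 = 64
x0_2 = 136
y0_2 = 224
x0_3 = 352
y0_3 = 208
x1_3 = 384
y1_3 = 256
x0_4 = 272
y0_4 = 416
y1_5 = 48
x0_6 = 80
y0_6 = 224
x1_6 = 152
y1_6 = 360
x0_7 = 344
y0_7 = 280
x1_7 = 408
y1_7 = 360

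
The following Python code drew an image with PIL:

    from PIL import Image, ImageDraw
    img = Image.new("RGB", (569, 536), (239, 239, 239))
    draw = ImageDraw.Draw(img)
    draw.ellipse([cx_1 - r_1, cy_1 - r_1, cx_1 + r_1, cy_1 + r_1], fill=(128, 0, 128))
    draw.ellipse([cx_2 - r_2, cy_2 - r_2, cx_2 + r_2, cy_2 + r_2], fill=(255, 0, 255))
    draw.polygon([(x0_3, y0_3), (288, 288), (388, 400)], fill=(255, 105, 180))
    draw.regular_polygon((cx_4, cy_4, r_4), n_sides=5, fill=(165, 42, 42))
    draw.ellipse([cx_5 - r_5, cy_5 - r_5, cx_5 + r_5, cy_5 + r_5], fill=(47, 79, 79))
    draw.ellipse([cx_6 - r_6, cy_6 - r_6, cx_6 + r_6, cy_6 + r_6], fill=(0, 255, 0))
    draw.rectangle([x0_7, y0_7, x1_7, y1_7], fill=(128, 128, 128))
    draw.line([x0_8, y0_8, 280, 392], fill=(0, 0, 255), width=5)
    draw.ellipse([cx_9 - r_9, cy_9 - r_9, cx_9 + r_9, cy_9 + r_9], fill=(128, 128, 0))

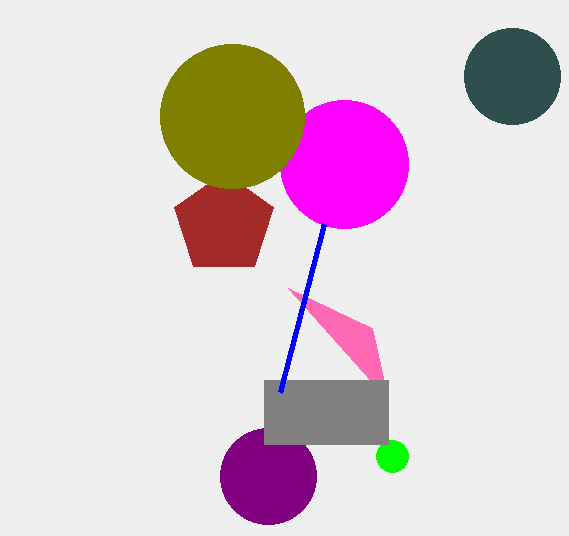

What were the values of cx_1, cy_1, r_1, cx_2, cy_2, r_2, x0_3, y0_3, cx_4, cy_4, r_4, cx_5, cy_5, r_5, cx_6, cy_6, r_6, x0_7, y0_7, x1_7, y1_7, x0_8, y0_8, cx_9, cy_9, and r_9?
cx_1 = 268; cy_1 = 476; r_1 = 48; cx_2 = 344; cy_2 = 164; r_2 = 64; x0_3 = 372; y0_3 = 328; cx_4 = 224; cy_4 = 224; r_4 = 52; cx_5 = 512; cy_5 = 76; r_5 = 48; cx_6 = 392; cy_6 = 456; r_6 = 16; x0_7 = 264; y0_7 = 380; x1_7 = 388; y1_7 = 444; x0_8 = 324; y0_8 = 224; cx_9 = 232; cy_9 = 116; r_9 = 72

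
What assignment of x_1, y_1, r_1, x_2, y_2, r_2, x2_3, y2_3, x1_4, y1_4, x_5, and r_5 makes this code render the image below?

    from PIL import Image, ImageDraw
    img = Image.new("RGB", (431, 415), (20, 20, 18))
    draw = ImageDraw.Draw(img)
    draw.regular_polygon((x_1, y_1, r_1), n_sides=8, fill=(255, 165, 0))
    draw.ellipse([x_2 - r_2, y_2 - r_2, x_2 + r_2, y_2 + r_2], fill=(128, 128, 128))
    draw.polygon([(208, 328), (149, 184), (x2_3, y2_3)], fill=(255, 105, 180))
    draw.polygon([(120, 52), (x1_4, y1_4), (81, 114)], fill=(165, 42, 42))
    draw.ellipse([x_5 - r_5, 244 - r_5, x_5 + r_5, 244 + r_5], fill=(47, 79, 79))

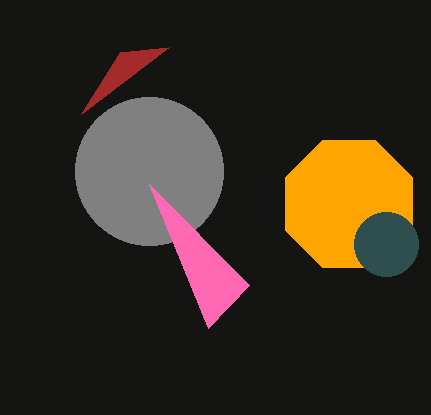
x_1 = 349
y_1 = 204
r_1 = 69
x_2 = 149
y_2 = 171
r_2 = 74
x2_3 = 249
y2_3 = 285
x1_4 = 169
y1_4 = 47
x_5 = 386
r_5 = 32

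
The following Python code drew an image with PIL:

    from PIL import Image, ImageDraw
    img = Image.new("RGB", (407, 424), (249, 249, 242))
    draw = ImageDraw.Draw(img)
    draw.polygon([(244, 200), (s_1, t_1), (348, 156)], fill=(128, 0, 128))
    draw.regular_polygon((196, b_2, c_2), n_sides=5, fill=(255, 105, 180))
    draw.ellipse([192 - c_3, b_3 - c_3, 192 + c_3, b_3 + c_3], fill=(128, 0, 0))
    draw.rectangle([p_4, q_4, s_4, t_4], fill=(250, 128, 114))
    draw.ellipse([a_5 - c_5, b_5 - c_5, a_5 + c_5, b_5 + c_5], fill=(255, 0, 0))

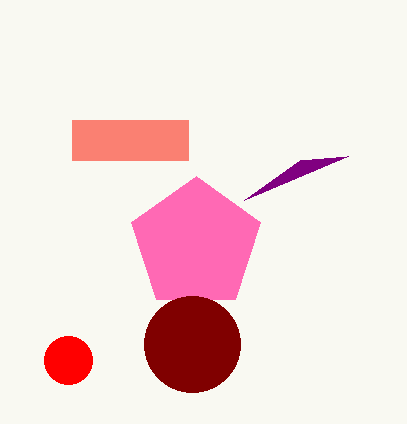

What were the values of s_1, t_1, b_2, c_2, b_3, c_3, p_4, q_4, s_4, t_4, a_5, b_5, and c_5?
s_1 = 300, t_1 = 160, b_2 = 244, c_2 = 68, b_3 = 344, c_3 = 48, p_4 = 72, q_4 = 120, s_4 = 188, t_4 = 160, a_5 = 68, b_5 = 360, c_5 = 24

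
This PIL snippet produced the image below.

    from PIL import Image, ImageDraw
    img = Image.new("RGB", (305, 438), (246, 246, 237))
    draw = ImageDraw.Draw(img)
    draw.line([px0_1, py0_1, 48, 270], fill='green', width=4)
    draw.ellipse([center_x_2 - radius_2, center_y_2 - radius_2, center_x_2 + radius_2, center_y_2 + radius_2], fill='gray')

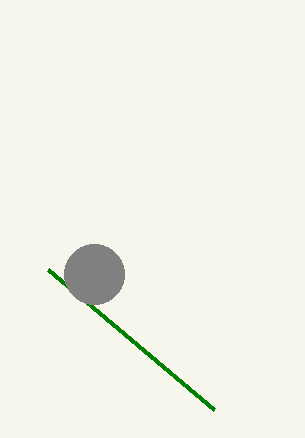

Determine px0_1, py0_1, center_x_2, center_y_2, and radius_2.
px0_1 = 214
py0_1 = 410
center_x_2 = 94
center_y_2 = 274
radius_2 = 30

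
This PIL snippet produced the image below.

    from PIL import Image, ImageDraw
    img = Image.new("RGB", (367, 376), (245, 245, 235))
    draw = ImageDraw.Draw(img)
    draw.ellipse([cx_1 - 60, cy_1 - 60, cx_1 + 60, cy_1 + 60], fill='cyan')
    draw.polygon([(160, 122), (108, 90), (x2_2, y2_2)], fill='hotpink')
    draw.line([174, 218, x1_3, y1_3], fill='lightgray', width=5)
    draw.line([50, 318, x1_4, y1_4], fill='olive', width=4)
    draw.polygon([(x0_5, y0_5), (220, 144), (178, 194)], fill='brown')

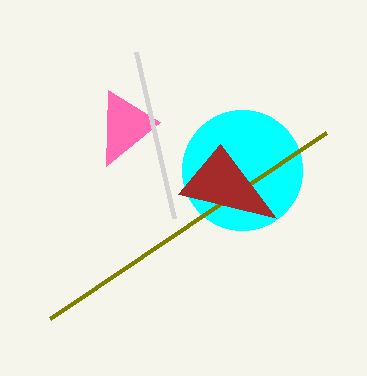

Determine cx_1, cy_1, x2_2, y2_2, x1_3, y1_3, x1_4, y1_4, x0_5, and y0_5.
cx_1 = 242; cy_1 = 170; x2_2 = 106; y2_2 = 166; x1_3 = 136; y1_3 = 52; x1_4 = 326; y1_4 = 132; x0_5 = 276; y0_5 = 218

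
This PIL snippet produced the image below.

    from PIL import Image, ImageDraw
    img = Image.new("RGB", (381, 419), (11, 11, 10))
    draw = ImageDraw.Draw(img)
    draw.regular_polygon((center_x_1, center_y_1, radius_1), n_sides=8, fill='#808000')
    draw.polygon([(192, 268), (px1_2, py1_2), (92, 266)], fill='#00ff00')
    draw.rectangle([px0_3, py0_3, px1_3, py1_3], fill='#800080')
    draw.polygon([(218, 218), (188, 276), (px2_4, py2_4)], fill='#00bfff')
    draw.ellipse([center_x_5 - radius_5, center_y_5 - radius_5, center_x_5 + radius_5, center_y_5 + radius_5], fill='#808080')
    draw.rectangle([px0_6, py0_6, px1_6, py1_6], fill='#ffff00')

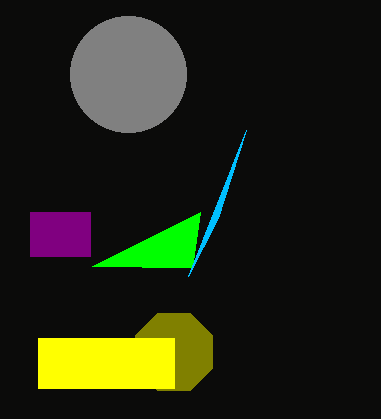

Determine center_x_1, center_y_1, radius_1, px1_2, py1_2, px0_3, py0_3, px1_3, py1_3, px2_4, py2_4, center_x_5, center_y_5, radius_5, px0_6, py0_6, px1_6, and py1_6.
center_x_1 = 174, center_y_1 = 352, radius_1 = 42, px1_2 = 200, py1_2 = 212, px0_3 = 30, py0_3 = 212, px1_3 = 90, py1_3 = 256, px2_4 = 246, py2_4 = 130, center_x_5 = 128, center_y_5 = 74, radius_5 = 58, px0_6 = 38, py0_6 = 338, px1_6 = 174, py1_6 = 388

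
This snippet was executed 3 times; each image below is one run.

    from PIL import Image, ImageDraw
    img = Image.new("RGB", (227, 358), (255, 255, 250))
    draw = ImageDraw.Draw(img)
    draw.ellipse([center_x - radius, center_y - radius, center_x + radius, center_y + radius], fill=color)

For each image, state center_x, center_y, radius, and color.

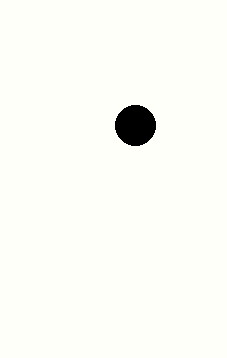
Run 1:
center_x = 135; center_y = 125; radius = 20; color = 'black'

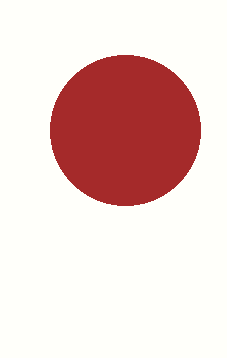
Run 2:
center_x = 125; center_y = 130; radius = 75; color = 'brown'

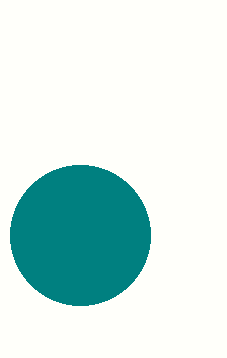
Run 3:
center_x = 80; center_y = 235; radius = 70; color = 'teal'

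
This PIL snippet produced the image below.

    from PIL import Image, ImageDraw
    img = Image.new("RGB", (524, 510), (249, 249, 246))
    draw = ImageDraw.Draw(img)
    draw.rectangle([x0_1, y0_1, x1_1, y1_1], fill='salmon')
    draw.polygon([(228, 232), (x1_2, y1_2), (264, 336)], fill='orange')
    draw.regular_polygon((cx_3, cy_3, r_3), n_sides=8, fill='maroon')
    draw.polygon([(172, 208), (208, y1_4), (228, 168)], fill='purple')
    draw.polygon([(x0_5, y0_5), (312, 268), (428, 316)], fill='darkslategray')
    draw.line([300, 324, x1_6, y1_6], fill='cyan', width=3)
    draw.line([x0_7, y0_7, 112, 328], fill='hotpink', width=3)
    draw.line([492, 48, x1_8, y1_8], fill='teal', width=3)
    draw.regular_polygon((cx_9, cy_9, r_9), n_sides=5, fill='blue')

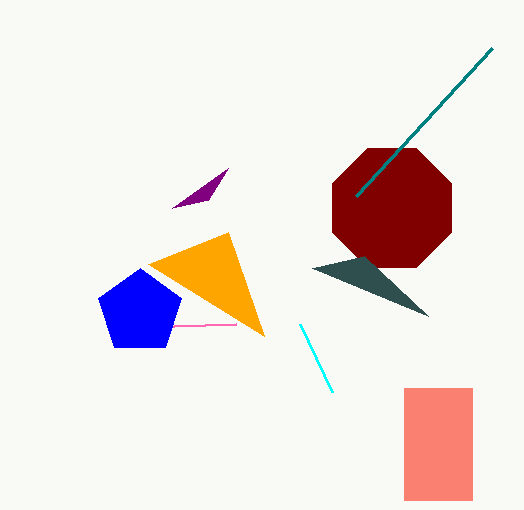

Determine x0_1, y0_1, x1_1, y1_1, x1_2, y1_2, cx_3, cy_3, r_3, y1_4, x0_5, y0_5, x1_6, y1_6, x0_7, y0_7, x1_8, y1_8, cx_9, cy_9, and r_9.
x0_1 = 404, y0_1 = 388, x1_1 = 472, y1_1 = 500, x1_2 = 148, y1_2 = 264, cx_3 = 392, cy_3 = 208, r_3 = 64, y1_4 = 200, x0_5 = 364, y0_5 = 256, x1_6 = 332, y1_6 = 392, x0_7 = 236, y0_7 = 324, x1_8 = 356, y1_8 = 196, cx_9 = 140, cy_9 = 312, r_9 = 44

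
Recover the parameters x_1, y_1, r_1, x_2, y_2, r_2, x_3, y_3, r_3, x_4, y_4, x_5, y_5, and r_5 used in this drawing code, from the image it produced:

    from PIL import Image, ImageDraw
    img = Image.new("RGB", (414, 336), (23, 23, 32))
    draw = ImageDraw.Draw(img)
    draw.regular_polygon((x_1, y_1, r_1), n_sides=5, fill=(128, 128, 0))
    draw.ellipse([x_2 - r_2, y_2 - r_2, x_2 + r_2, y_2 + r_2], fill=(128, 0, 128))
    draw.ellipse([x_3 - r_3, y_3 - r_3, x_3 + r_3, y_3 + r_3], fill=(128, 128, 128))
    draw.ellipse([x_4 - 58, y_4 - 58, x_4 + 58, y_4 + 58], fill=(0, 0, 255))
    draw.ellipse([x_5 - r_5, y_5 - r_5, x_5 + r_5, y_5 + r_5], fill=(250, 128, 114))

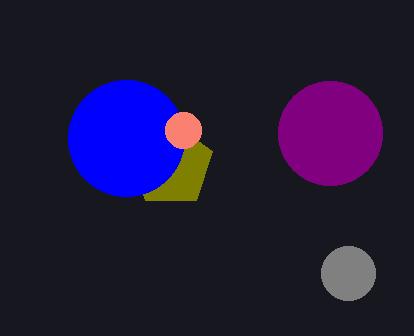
x_1 = 171, y_1 = 165, r_1 = 44, x_2 = 330, y_2 = 133, r_2 = 52, x_3 = 348, y_3 = 273, r_3 = 27, x_4 = 126, y_4 = 138, x_5 = 183, y_5 = 130, r_5 = 18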